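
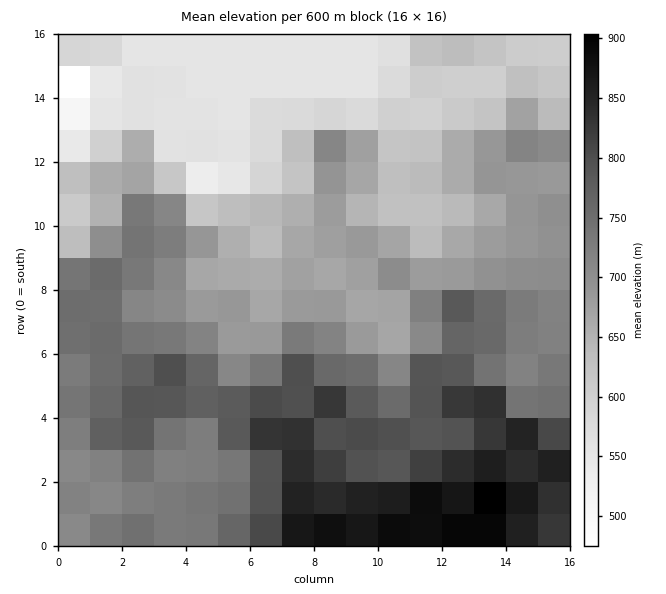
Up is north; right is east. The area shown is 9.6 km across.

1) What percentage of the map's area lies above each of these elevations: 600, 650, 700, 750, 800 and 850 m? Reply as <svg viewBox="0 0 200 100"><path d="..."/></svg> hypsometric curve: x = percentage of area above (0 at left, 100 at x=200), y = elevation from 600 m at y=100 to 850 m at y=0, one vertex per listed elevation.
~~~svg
<svg viewBox="0 0 200 100"><path d="M168 100l-28-20-37-20-43-20-28-20-18-20"/></svg>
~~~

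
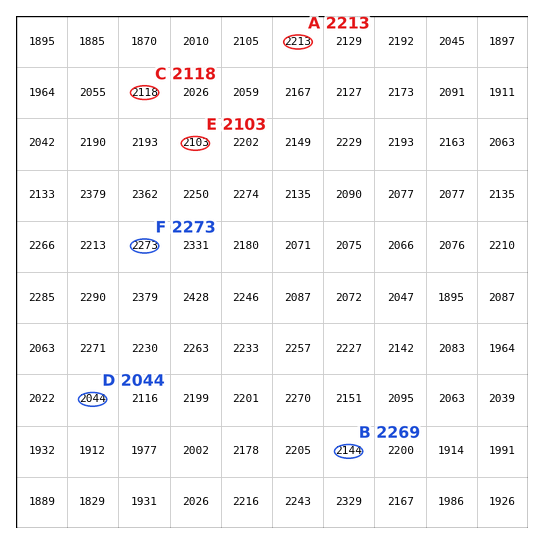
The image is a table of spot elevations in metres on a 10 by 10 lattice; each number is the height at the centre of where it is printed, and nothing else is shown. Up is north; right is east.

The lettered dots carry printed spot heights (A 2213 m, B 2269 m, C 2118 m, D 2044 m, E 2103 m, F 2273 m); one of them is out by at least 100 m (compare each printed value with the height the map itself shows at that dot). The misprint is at B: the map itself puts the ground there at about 2144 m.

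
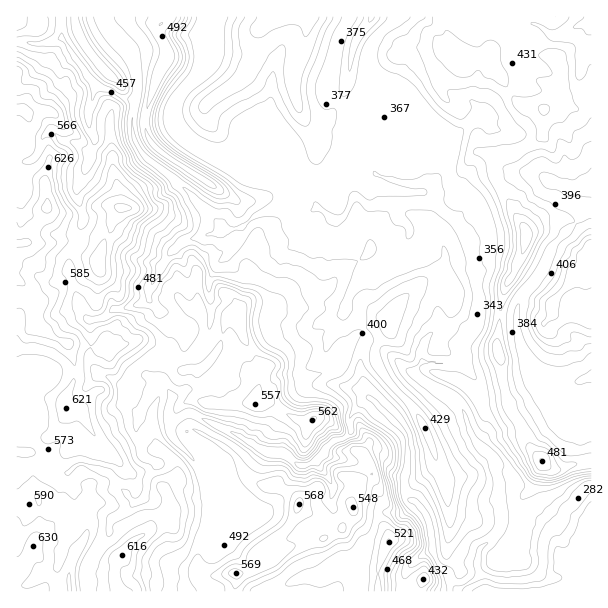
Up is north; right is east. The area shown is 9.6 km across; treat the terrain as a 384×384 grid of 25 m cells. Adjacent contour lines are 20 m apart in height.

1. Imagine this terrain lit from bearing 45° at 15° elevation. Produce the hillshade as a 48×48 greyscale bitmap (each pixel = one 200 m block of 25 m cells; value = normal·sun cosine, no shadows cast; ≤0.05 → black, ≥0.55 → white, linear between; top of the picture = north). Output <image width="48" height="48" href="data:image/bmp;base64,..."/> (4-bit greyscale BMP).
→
<image width="48" height="48" href="data:image/bmp;base64,Qk32BAAAAAAAAHYAAAAoAAAAMAAAADAAAAABAAQAAAAAAIAEAAATCwAAEwsAABAAAAAAAAAAAAAAABEREQAiIiIAMzMzAERERABVVVUAZmZmAHd3dwCIiIgAmZmZAKqqqgC7u7sAzMzMAN3d3QDu7u4A////AGeHiVVpuYdlQ1VEZnd3ZZqHrHR4dnh2Znd3iFV4mYdlVXZVZmZ3ZYmI21eFVWdVZnZ3h2VomHZnd3ZWZVVmZXiKx1dkVXdVZmaHd3Z4dmV3d2Z3ZlVVZWd6pGdlZ4dmZmeHd3h3dlaHZmd3dlVWZWi9k1dmZod2ZneIZ4d3d2iIdmd2ZmdmZ5z/cldndXd2VXd3d3d3iHiYdmZlRXh2ea37MmiIZWZmZWZ3dniYdmmodmVER5h2iJ7VAniIVWZmZmeIdol1ZniZdlRFepp1eM+SFIiIVUIkV2eHZ4dWiIi5ZVZ5vLpWiexyJYiZYwAUMmd2VlRZqGq2Vmm72XdnespyN6qoQABoU2dlVUWblYt1Z5yoQEZmeryCSbulAAfLh3ZVZWm7d7hGircyAVZXi+5ha6piAVvJh2ZlVYu5eJZ5lzEiE1V7nfshm6gyE4qXdmZUV5qoeIZ1IRI0V5vrvaUFupUiJamHZmZVaZmXaGUyRERXzM7suVE6uoIzOKh2ZmZWiImXeGRGdmZ726u6hROcpzJTSZd3d2ZmeJmHdkRWZmaKuYiHYinJU0dSWYdmd2ZlaHVnZUVmZmZ6uXdnY3uFRncyaYZVZlVDV1VmVmd3ZmasuId3ZYZWZnUienQ0VUQ0eXZ3eId2ZmnLmIh3ZlRmVnU0mlIlVURoqoiZqodmZWqoiIh3ZUaHZmZViDFGU0aKqnisuXZVZXqXd3d3ZFd3ZmZUdyNWVVaJlliZqFRXdYqXd3d3VWd3dWdjVkRWZleJhVVpl0Z5dqyoiId2Z3d3dXhiRVVnZniYczWJlmeIi8uYiId3d3eIdoliRWZlVYeIYzeqmHeKy4iIiIh3d3d4d5ljNXdUVmZ3VFmqmIiMp3eIiIiHdnd3d4hUNWdVVWaHZWiYiYebl3eIiId3Znd2ZodUM2hlZXeHd2d4mGeJh2d4h3d2Z3dmZ4dUIWiHZndnh1VndmeIdlZ4h3dmZ3dmaHVUEoqXeGVYqERWeZu4Q0d3d3Zmd3dmd1VTFaqYiFV8x1Z6zN2jE3iHd2ZmdmZmdVVCOKqYd1WNt2aM7uogW7mHdmZmZmZmZVUyWamHd1abmGWe/6II7ah3dlZmZ2ZmZVQ0eIdlZmeJmGW/+BTPyXdmZVZmZmZmZVRFZmVFVnaKuWbPgY/pdmZmZVZ3dmZmZlRWZ2RFZ3eqiXfcOPx1RnZmVFd3dmZmZlVod1RmZmeGnHa5XMdDV3ZmQ2d3dmZmZUV3ZUVmZmdoyma4epU0Z2ZlNHh3dmZmUzZ1QzVmZombuXe4eIVFZlVUJph2ZmZlMldUNFZ3d5q7qoiHVoZmZlVkN5dmdmZTJGVERndnh4q6q1N5Vnd3ZmZlR4dmdmVCNVVUV2Znh8uptyfJRWeHZlZlV4dmdkQzRFVVd2ZniMqakmynRGqoZUVlVnhmZkRURWZnh2Zoh5iJRLt1Q423ZEVmVnhmZlZlVnd4h2eJiFV3OMhlNJqHZEVmVnh1ZmZmZ3d3dnh3eFZ2WqZUJGeIZUVWVmeHZHh2Zndmd3ZWiA=="/>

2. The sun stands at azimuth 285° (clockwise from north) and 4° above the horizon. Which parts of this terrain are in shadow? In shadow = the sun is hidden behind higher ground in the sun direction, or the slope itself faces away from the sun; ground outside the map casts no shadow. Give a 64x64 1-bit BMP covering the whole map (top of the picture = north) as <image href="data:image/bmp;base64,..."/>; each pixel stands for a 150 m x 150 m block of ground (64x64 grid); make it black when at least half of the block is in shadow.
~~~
<image width="64" height="64" href="data:image/bmp;base64,Qk0+AgAAAAAAAD4AAAAoAAAAQAAAAEAAAAABAAEAAAAAAAACAAATCwAAEwsAAAIAAAAAAAAA////AAAAAAADh/j/gP//4AOP+H/w///wa4/8H/j//+Abz/4H/H//4BnP/wP/f//gHef/AD9//+Ac4f+AD7//8ADhP4EH///4AvA/AeP///gAeD8B8///HBA8PwDz//8fAHZ/ADP//h8AJj4HIf/+HwAHPAMA//4/Ah+4M+H9/h4AH3B8+f38HAA+4Oz///g4AH/DgP/78HgA/8wAf/fgeAL/+AA/5+DwAP/wG7/vwfAA/8AP/8+B8AM/gAf/nwHwAf+ID/8+A/oB/8QP/nwD+QH/wg/+/gPxA9/yD/78w+UDj+A//h/DzwOLgH/4P+OeH48Af/g/Y5wf74R/8B9ziB//xH84HnOIH3/8ODgOc4A+f/yAHAZz4H5//+AOAHHgfj///AQA4fAef///8ABg+D5////wgGD4Pj///8CAYHw/P///gABAfD+f//+AAAB8D5///wAAAHgPh///gAAAEA+H//4AAADgD4//+AAAAGAfj/PwAAAAQA/f7+AAAAHAD9//wAAAAeBPn/+AAAAA6y/f/4AAAAAbP///gAAAAB4///vAAAAAFDf/++DgACAVD9/78PAAMAUv3fn58AAAAD/9/Hn2AAAGH97+OfcAAAb7nP8Z9wACBu88fxj3AAYGDnx/GP8ABgYE/H8I+wAAAv34/4B7gAAAHfD/AH3gAA8ZwHgAecAADw=="/>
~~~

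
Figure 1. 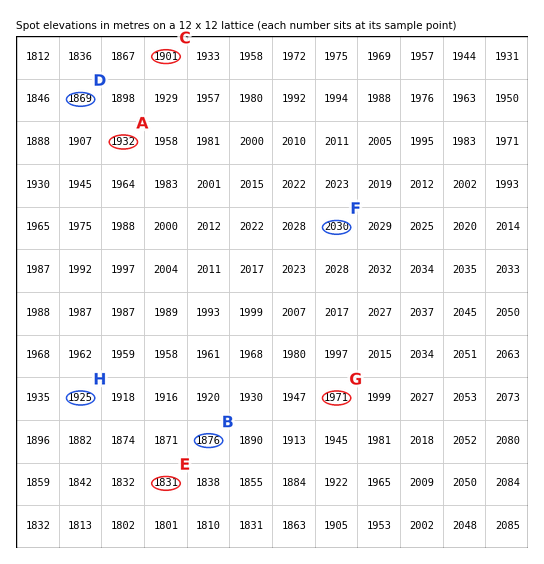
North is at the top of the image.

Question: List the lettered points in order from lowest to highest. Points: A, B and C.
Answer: B C A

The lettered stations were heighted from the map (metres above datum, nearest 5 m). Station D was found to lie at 1870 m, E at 1830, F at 2030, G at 1970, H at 1925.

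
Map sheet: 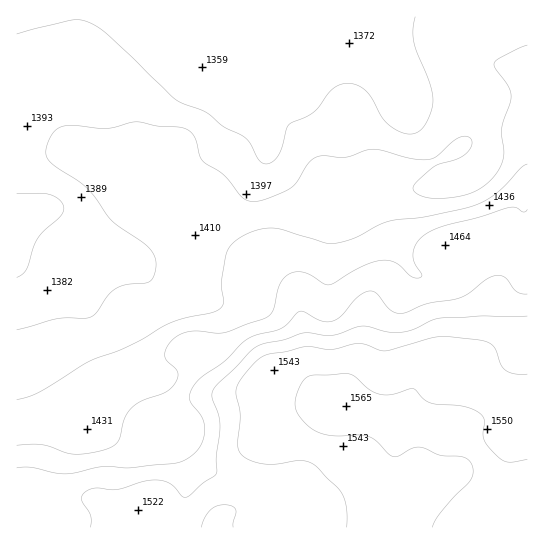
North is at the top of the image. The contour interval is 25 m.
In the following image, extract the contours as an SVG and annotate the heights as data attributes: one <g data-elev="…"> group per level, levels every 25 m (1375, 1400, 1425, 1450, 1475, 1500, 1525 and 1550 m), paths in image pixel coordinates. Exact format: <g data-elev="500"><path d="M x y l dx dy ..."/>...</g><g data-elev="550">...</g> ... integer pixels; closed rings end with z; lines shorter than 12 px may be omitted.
<g data-elev="1375"><path d="M17 193l33 2 10 6 4 8-4 8-21 20-5 9-7 23-4 5-6 3"/><path d="M415 17l-2 13 1 13 15 38 4 17-2 15-9 16-5 4-6 1-6-1-9-3-13-11-11-21-7-8-11-6-11 0-12 6-12 17-6 6-24 12-11 30-5 7-7 2-7-3-9-18-4-5-23-11-17-15-31-13-65-62-17-13-11-4-9 0-56 14"/></g><g data-elev="1400"><path d="M527 45l-27 13-6 5 1 6 13 17 3 9-1 8-8 24 2 26-3 13-7 11-11 9-11 7-14 4-17 1-14 0-12-5-2-6 5-6 16-14 23-8 10-6 4-6 1-5-2-4-4-2-10 3-19 17-8 3-18 0-37-10-8 1-20 7-28-1-9 7-12 19-7 6-24 11-13 3-10-4-19-23-22-14-2-6-6-18-4-6-5-3-27-2-21-4-30 6-36-3-13 3-6 6-5 11-1 8 2 6 7 7 23 15 9 7 27 35 35 24 6 11 1 12-3 8-4 4-24 3-11 5-7 7-10 15-7 5-32 2-41 11"/></g><g data-elev="1425"><path d="M527 164l-6 4-24 25-19 11-15 5-36 7-38 5-11 4-20 12-16 5-16 1-52-15-13 1-14 5-13 8-7 11-6 29 3 20-5 7-7 4-26 5-17 6-43 23-39 15-49 31-21 7"/></g><g data-elev="1450"><path d="M527 209l-4 3-8-5-8 1-29 9-35 9-17 8-9 8-4 11 1 9 8 13-3 3-7-1-14-13-12-4-9 1-12 4-36 20-6-1-17-11-12-1-7 3-6 7-3 8-5 20-7 8-41 15-8 0-23-2-16 4-9 8-4 11 2 7 10 10 1 6-3 6-9 9-24 9-11 7-7 11-5 22-9 7-17 5-18 1-9-1-24-8-25 0"/></g><g data-elev="1475"><path d="M527 294l-10-2-11-14-9-3-11 5-16 12-8 5-35 7-24 9-6 0-6-2-14-18-7-2-5 1-7 5-16 18-9 6-11 0-17-9-6-1-12 14-6 4-24 6-11 5-21 21-22 15-8 7-4 8-1 8 13 20 1 15-5 15-13 10-12 4-43 5-30-1-34 7-12-1-24-6-14 1"/></g><g data-elev="1500"><path d="M527 316l-45 0-41 2-10 2-19 10-13 2-12 0-18-5-8-1-28 9-30-2-18 7-27 6-8 5-15 17-17 15-5 8-1 7 6 16 2 11-4 32 1 14-2 4-12 8-17 14-4-1-12-12-12-4-15 1-26 9-20-2-8 2-6 4-2 5 10 16-1 12"/></g><g data-elev="1525"><path d="M233 527l3-17-4-4-7-1-8 1-7 4-5 8-4 9"/><path d="M527 374l-13 0-9-4-4-6-6-15-6-6-11-3-31-3-16 1-45 13-5-1-15-5-7-2-28 6-26-2-19 5-17 2-11 6-15 17-7 12 0 6 4 19-2 28 1 9 7 7 15 5 14 1 26-4 6 1 7 4 23 22 5 7 5 15 0 18"/></g><g data-elev="1550"><path d="M527 459l-18 3-6-1-5-4-10-11-4-7-1-6 2-11-2-5-4-4-8-4-12-3-29-3-6-4-9-9-2-1-22 6-13-1-8-4-15-13-6-3-35 1-8 3-5 5-4 10-2 14 3 7 5 7 13 10 17 5 26-1 8 1 8 4 14 14 5 3 5-1 14-8 6-1 22 8 22 2 7 5 3 8-2 9-29 32-10 16"/></g>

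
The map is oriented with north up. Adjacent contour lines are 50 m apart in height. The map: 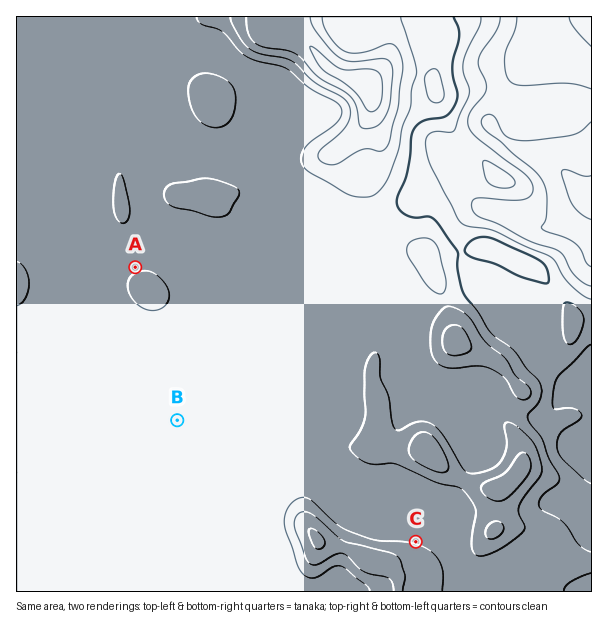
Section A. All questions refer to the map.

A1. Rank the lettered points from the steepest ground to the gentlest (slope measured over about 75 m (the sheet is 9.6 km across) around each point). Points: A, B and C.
C A B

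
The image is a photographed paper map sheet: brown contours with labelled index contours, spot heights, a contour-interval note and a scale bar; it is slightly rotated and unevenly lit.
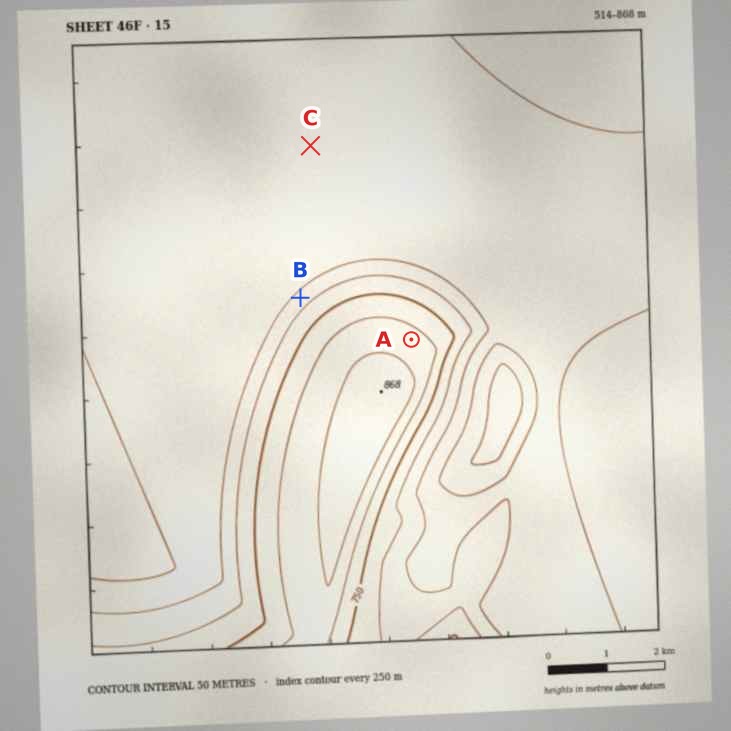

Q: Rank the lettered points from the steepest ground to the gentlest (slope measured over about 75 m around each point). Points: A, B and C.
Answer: B A C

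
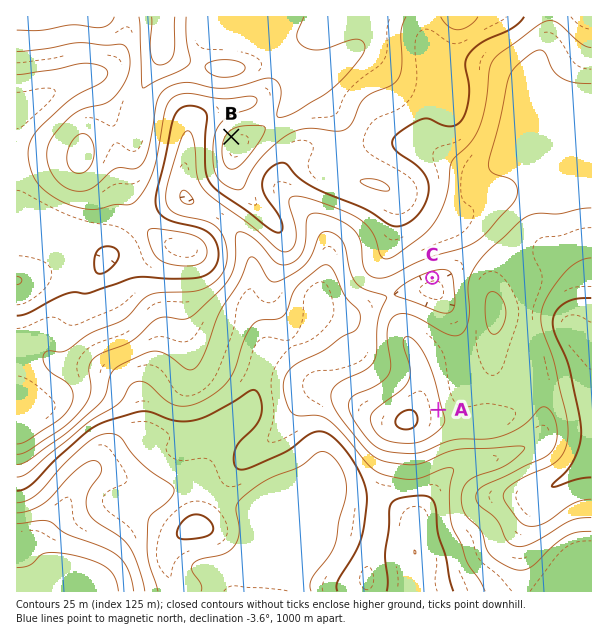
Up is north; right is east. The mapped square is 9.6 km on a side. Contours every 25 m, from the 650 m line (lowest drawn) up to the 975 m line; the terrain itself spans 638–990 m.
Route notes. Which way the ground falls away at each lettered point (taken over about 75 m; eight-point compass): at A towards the E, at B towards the NW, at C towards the S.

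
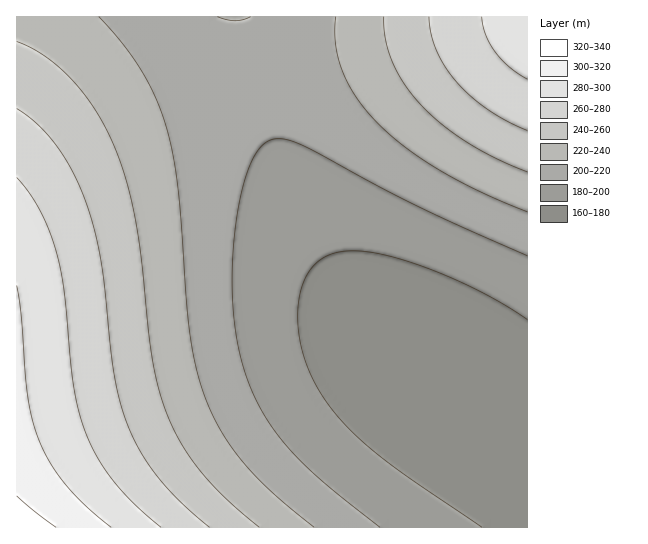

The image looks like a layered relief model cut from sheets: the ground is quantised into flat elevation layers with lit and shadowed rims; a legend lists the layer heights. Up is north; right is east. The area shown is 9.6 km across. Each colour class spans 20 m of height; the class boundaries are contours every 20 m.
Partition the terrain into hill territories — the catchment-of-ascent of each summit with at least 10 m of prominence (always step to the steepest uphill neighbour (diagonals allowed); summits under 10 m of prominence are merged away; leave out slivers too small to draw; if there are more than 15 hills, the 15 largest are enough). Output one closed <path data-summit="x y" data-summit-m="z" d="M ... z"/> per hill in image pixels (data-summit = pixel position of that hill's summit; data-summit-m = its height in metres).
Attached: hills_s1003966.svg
<path data-summit="17 527" data-summit-m="332" d="M239 16l-223 1 0 510 511 1 1-106-23-3-16-7-75-52-21-17-32-32-20-25-28-45-29-64-28-84z"/><path data-summit="527 17" data-summit-m="290" d="M527 16l-287 1 5 33 11 43 28 84 29 64 28 45 20 25 32 32 21 17 75 52 28 9 11 0z"/>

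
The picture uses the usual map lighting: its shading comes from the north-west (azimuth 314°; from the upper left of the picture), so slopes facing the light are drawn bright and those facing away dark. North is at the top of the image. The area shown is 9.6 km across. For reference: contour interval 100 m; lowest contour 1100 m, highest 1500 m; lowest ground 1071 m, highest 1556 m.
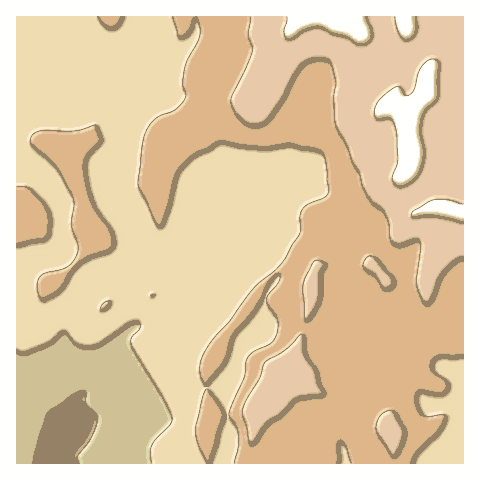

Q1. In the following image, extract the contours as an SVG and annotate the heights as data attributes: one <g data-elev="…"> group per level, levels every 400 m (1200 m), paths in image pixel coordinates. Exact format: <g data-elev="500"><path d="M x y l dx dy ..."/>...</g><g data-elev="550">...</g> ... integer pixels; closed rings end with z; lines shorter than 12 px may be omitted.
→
<g data-elev="1200"><path d="M17 351l4 3 4-1 20-7 7-4 12-10 14 13 7 2 9 0 10-5 26-18 6-2 3 1 1 5-8 9-1 9 32 52 9 20-2 7-18 20-2 7 1 11"/></g>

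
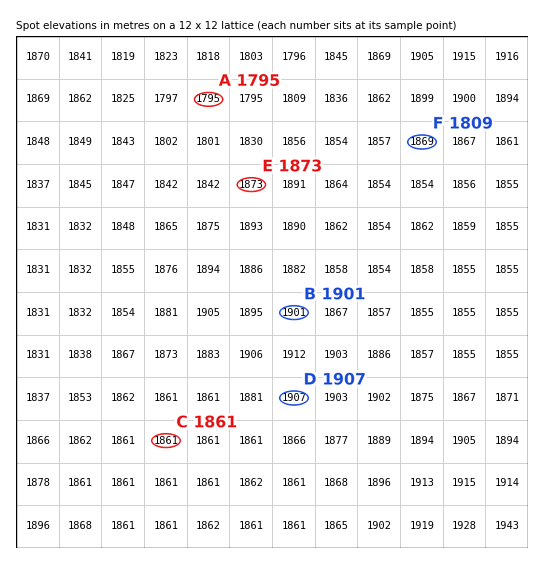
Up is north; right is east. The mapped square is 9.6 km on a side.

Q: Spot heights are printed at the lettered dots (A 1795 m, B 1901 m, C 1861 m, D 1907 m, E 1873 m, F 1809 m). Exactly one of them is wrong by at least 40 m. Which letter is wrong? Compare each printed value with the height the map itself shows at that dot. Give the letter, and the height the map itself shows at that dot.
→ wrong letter F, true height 1869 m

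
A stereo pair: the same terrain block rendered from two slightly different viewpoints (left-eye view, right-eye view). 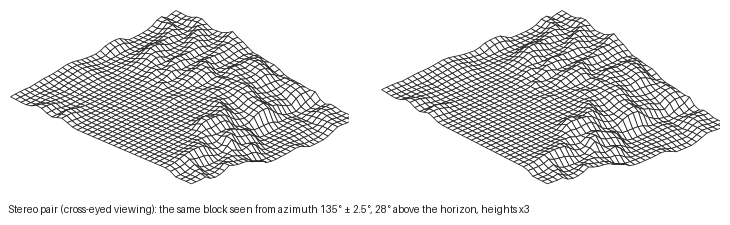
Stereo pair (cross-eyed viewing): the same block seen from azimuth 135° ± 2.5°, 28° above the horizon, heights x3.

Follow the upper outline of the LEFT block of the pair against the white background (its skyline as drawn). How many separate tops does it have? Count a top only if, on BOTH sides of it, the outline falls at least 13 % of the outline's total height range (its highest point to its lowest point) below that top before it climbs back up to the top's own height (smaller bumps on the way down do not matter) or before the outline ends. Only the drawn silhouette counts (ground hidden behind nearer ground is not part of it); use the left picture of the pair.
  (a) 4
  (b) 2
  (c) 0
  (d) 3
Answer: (b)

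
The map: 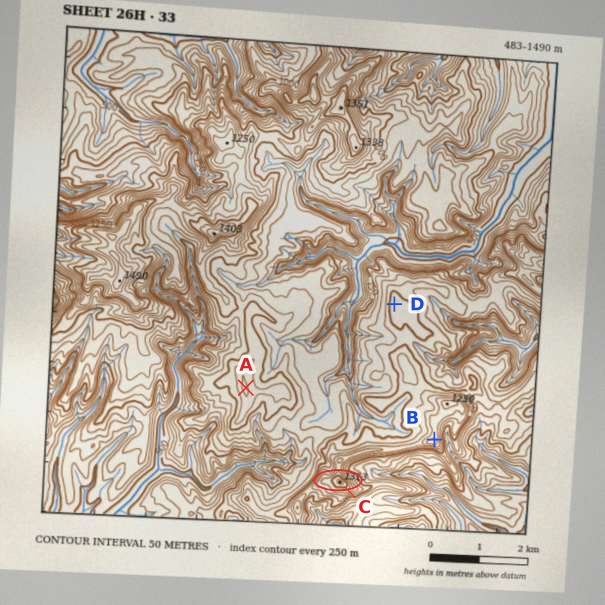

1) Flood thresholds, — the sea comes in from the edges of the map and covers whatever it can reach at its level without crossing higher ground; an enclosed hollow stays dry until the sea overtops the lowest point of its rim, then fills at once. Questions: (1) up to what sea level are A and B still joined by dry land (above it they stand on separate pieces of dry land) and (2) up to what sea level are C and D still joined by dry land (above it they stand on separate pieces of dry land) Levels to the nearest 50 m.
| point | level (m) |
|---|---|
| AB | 900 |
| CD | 1000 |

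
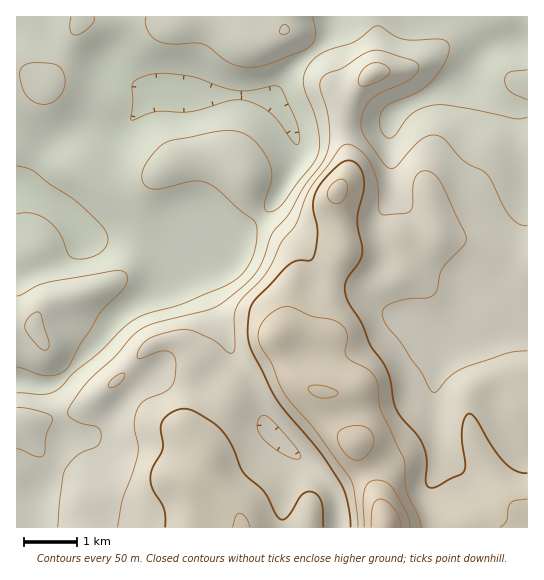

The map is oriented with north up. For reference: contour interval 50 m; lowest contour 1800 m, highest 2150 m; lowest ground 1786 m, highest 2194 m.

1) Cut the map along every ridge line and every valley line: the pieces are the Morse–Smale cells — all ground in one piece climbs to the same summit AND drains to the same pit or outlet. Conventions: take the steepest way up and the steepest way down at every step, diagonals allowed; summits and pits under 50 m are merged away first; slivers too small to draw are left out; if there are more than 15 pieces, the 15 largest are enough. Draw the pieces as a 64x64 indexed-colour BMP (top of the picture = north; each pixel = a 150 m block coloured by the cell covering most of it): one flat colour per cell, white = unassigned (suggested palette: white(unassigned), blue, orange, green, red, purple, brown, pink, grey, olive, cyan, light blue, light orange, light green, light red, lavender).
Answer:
<image width="64" height="64" href="data:image/bmp;base64,Qk12CAAAAAAAAHYAAAAoAAAAQAAAAEAAAAABAAQAAAAAAAAIAAATCwAAEwsAABAAAAAAAAAA////ALR3HwAOf/8ALKAsACgn1gC9Z5QAS1aMAMJ34wB/f38AIr28AM++FwDox64AeLv/AIrfmACWmP8A1bDFACIiIiIiIiIiIiIiIiIiIiIiIiIiERERERERERERERERIiIiIiIiIiIiIiIiIiIiIiIiIiIRERERERERERERERESIiIiIiIiIiIiIiIiIiIiIiIiIhEREREREREREREREREiIiIiIiIiIiIiIiIiIiIiIiIiERERERERERERERERERIiIiIiIiIiIiIiIiIiIiIiIiIREREREREREREREREREiIiIiIiIiIiIiIiIiIiIiIiIRERERERERERERERERERIiIiIiIiIiIiIiIiIiIiIiIRERERERERERERERERERESIiIiIiIiIiIiIiIiIiIiIRERERERERERERERERERERIiIiIiIiIiIiIiIiIiIiIRERERERERERERERERERERESIiIiIiIiIiIiIiIiIiIRERERERERERERERERERERERIiIiIiIiIiIiIiIiIiEREREREREREREREREREREREREREiIiIiIiIiIiIiIiERERERERERERERERERERERERERERIiIiIiIiIiIiIiERERERERERERERERERERERERERERESIiIiIiIiIiIiIREREREREREREREREREREREREREREREiIiIiIiIiIiIhERERERERERERERERERERERERERERERIiIiIiIiIiIhERERERERERERERERERERERERERERERESIiIiIiIiIiEREREREREREREREREREREREREREREREREiIiIiIiIiIREREREREREREREREREREREUREQRERERERIiIhEiIiIRERERERERERERERERERERERREREQREREREREREREiIRERERERERERERERERERERERFEREREERERERERERERIhEREREREREREREREREREREREUREREQREREREREREREhERERERERERERERERERERERERREREREERERERERERERERERERERERERERERERERERERFERERERBEREREREREREREREREREREREREREREREREREUREREREQRERERERERERERERERERERERERERERERERERREREREREERERERERERERERERERERERERERERERERERFERERERERBEREREREREREREREREREREREREREREREREUREREREREQRERERERERERERERERERERERERERERERERREREREREREERERERERERERERERERERERERERERERERFEREREREREREEREREREREREREREREREREREREREREREURERERERERERBERERERERERERERERERERERERERERERREREREREREREQRERERERERERERERERERERERERERERERFEREREREREREERERERERERERERERERERERERERERERERFERERERERERBERERERERERERERERERERERERERERERERFERERERERBERERERERERERERERERERERERERERERERERRERERERBERERERERERERERERERERERERERERERERERERERERERERERERERERERERERERERERERERERERERERERERERERERERERERERERERERERERERERERERERERERERERERERERERERERERERERERERERERERERERERERERERERERERERERERERERERERERERERERERERERERERERERERERERERERERERERERERERERERERERERERERERERERERERERERERERERERERERERERERERERERERERERERERERERERERERERERERERERERERERERERERERERERERERERERERERERERERERERERERERERERERERERERERERERERERERERERERERERERERERERERERERERERERERERERERERERERERERERERERERERERERERERERERERERERERERERERERERERERERERERERERERERERERERERERERERERERERERERERERERERERERERERERERERERERERERERERERERERERERERERERERERERERERERERERERERERERERERERERERERERERERERERERERERERERERERERERERERERERERERERERERERERERERERERERERERERERERERERERERERERERERERERERERERERERERERERERERERERERERERERERERERERERERERERERERERERERERERERERERERERERERERERERERERERERERERERERERERERERERERERERERERERERERERMzMzMzMzMRERERERERERERERERERERERERERERERMzMzMzMzMzMzERERERERERERERERERERERERERERETMzMzMzMzMzMzMxERERERERERERERERERERERERERETMzMzMzMzMzMzMzMRERERERERERERERERERERERERERMzMzMzMzMzMzMzMzEREREREREREREREREREREREREREzMzMzMzMzMzMzMzMxERERERERERERERERERERERERERMzMzMzMzMzMzMzMzMREREREREREREREREREREREREREzMzMzMzMzMzMzMzMzERERERERERERERERERERERERETMzMzMzMzMzMzMzMzMxERERERERERERERERERERERERMzMzMzMzMzMzMzMzMzERERERERERERERER"/>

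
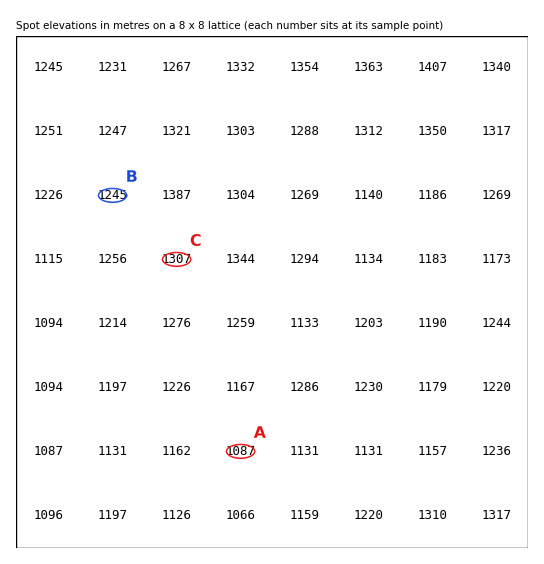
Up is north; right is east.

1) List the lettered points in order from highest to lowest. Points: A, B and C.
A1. C B A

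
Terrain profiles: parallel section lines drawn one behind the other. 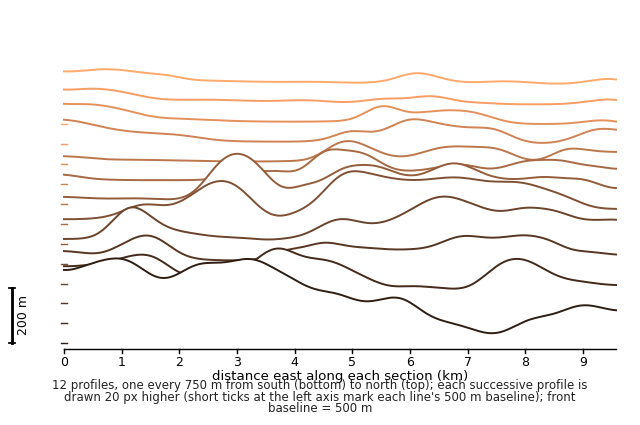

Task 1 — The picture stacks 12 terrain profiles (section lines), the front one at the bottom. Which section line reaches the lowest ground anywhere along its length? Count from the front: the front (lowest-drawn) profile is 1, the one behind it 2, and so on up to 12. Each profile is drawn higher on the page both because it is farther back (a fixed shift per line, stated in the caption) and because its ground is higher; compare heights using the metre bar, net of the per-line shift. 1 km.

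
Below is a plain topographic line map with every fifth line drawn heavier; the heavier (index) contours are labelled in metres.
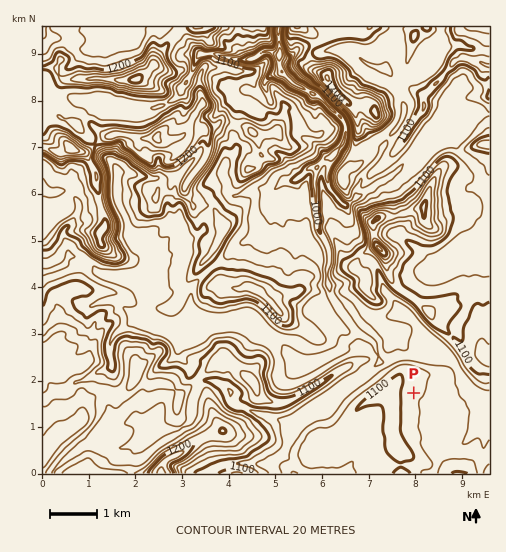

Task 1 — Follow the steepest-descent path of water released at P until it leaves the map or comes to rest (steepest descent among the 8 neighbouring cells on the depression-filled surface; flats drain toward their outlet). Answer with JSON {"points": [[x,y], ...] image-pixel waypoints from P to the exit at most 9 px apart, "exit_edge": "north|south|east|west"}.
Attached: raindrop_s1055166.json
{"points": [[414, 393], [423, 400], [432, 402], [442, 402], [451, 399], [460, 394], [470, 389], [479, 398], [488, 403], [489, 405]], "exit_edge": "east"}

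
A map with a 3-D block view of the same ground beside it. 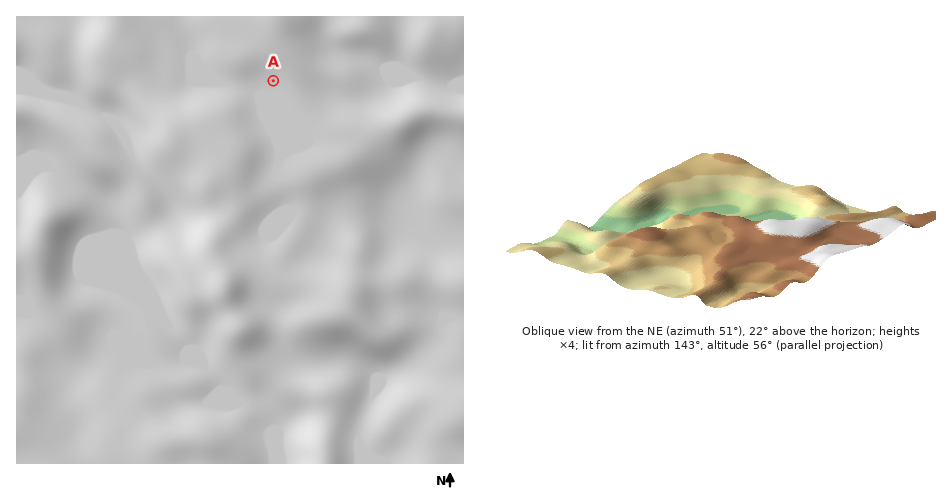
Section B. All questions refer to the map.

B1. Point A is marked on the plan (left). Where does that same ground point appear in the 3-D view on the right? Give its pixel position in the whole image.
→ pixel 798 255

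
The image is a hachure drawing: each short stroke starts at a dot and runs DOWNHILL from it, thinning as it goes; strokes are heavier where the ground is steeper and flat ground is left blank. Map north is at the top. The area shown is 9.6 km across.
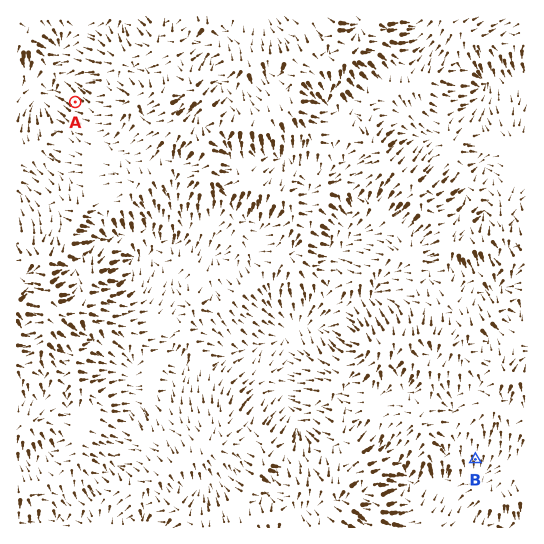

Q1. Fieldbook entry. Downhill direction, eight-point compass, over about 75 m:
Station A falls NW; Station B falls S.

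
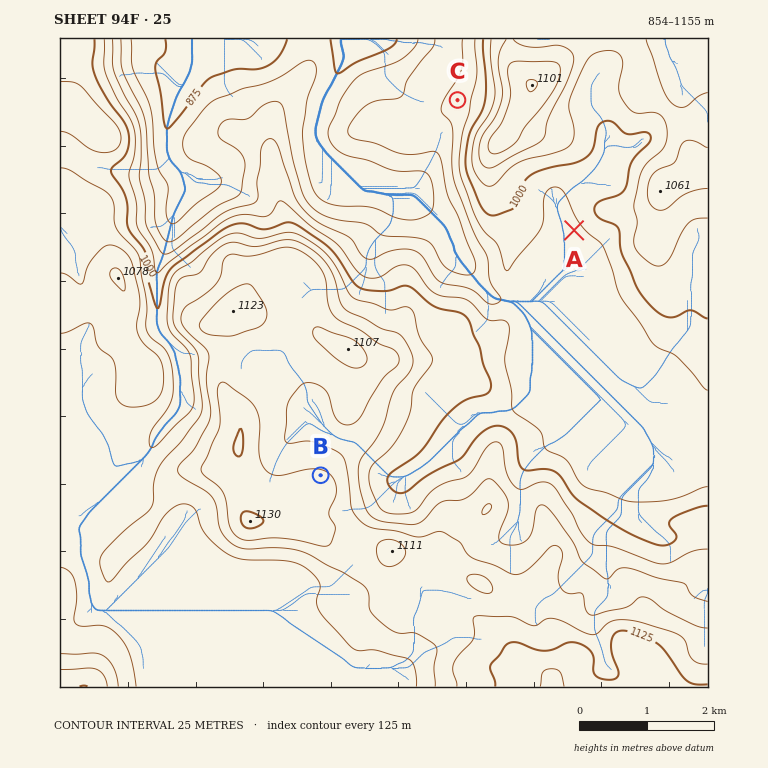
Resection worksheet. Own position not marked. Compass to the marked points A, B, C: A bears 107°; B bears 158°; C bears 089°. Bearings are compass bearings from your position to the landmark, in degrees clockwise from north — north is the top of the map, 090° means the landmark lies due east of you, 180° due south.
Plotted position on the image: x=171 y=106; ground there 865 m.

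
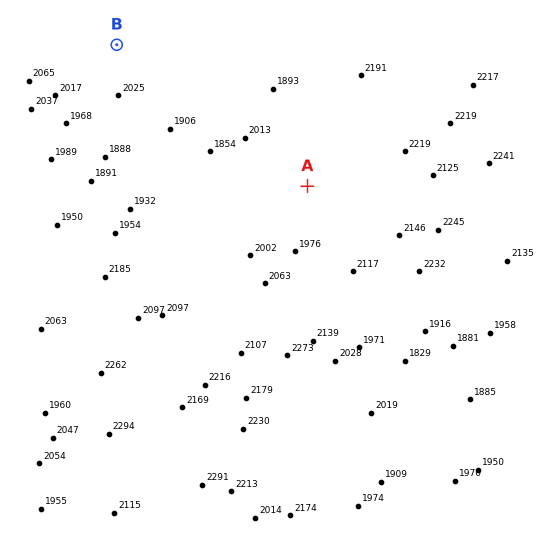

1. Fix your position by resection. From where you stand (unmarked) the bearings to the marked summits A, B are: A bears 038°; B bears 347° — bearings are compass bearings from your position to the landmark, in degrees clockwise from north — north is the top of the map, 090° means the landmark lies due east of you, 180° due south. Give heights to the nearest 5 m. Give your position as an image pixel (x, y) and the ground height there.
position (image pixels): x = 185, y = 342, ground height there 2120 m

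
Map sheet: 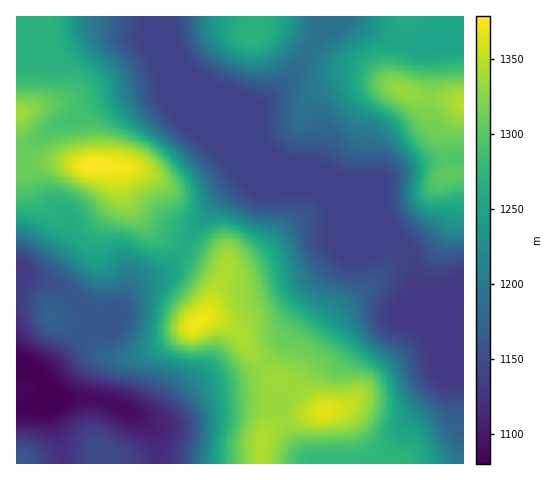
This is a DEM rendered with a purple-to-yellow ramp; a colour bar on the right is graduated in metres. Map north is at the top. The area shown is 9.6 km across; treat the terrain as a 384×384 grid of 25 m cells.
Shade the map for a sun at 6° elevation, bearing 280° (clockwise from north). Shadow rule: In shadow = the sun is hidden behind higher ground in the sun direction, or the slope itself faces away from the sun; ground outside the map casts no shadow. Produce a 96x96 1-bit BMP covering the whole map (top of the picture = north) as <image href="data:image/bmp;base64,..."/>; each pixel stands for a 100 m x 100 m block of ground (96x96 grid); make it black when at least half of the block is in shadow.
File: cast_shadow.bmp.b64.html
<image width="96" height="96" href="data:image/bmp;base64,Qk2+BAAAAAAAAD4AAAAoAAAAYAAAAGAAAAABAAEAAAAAAIAEAAATCwAAEwsAAAIAAAAAAAAA////AAAAAAAAAAAAAAAAAAAAAAAAAAAAAAAAAAAAAAAAAAAAAAAAAAAAADAAAAAAAAAAAAAAAHAAAAAAAAAAAAAAAHgAAAAAAAAAAAAAAHgAAAAAAAAAAAAAAHAAAAAAAAAAAAAOAHAAAAAAAAAAAAAfwGAAAAAAAAAAAAAf4AAAAAAAAAAAAAAf+AAAAAAAAAAAAAAP/8AAAAAAAAAAAAAP//AAAAAAAAAAAAAP//AAAAAAAAAAAAAP//AAAAAAAAAAAAAP//AAAAAAAAAAAAAH//AAAAAAAAAAAAAH/+AAAAAAAAAAAAAH/8AAAAAAAAAAAAAD/4AAAAAAAAAAAAAD/gAAAAAAAAAAAAAA+AAAAAAAAAAAAAAAAAAAAAAAAAAAAAAAAAAAAAAAAAAAAAAAAAAAAAAAAAAAAAAAAAAAAAAAAAAAAAA4AAAAAAAAAAAAAAA8AAAAAAAAAAAAAAB8AAAAAAAAAAAAAAB8AAAAAAAAAAAAAAB8AAAAAAAAAAAAAAB8AAAAAAAAAAAAAAA4AAAAAAAAAAAAAAAAAAAAAAAAAAAAAAAAAAAAAAAAAAAAAAAAAAAAAAAAAAADwAAAAAAAAAAAAAAH4AAAAAAAAAAAAAAH8AAAAAAAAAAAAAAP+AAAAAAAAAAAAAAP8AAAAAAAAAAAAAAP+AAAAAAAAAAAAAAEfgAAAAAAAAAAAAAAfgAAAAAAAAAAAAAAfwAAAAAAAAAAAAAAfwAAAAAAAAAAAAAAfgAAAAAAAAAAAAAAPAAAAAAAAAAAAAAAEAAAAAAAAAAAAAAAAAAAAAAAAAAAAAAAAAAAAAAAAAAAAAAAAAAAAAAAAAAAAAAAAAAAAAAAAAAAAAAAAAAAAAAAAAAAB4AAAAAAAAAAAAAAD/AAAAAAAAAAAAAAD/8AAAAAAAAAAAAAH/+AAAAAAAAAAAAAH/+AAAAAAAAAAAAAP/+AAAAAAAAAAAAAf/8AAAAAAAAAAAAAf/8AAAAAAAAAAAAA//4AAAAAAAAAAAAB//wAAAAAAAAAAAAD//AAAAAAAAAAAAAH/8AAAAAAAAAAAAAH/4AAAAAAAAAAAAAH/gAAAAAAAAAAAAAH+AAAAAAAAAAAAAAH4AAAAAAAAAAAAAADAAAAAAAAAAAAAAAAAAAAAAAAAAAAAAAAAAAAAAAAAAAAAAAAAAAAAAAAAAAAAAAgAAAAAAAAAAAAAAAgAAAAAAAAAAAAAAAAAAAAAAAAAAAAAAAAAAAAAAAAAAAAAA+AAAAAAAAAAAAAAB/gAAAAAAAAAAAAAB/gAAAAAAAAAAAAAA/gAAAAAAAAAAAAAA+AAAAAAAAAAAAAAAYAAAAAAAAAAAAAAAAAAAAAAAAAAAAAAAAAAAAAAAAAAAAAAAAAAAAAAAAAAAAAAAAAAAAAAAAAAAAAAAAAAAAAAAAAAAAAAAAAAAAAYAAAAAAAAAAAAAAAcAAAAAAAAAAAAAAAOAAAAAAAAAAAAAAAPAAAAAAAAAAAAAAAHAAAAAAADAAAAAAAHAAAAAAAHAAAAAAADAAAAAA="/>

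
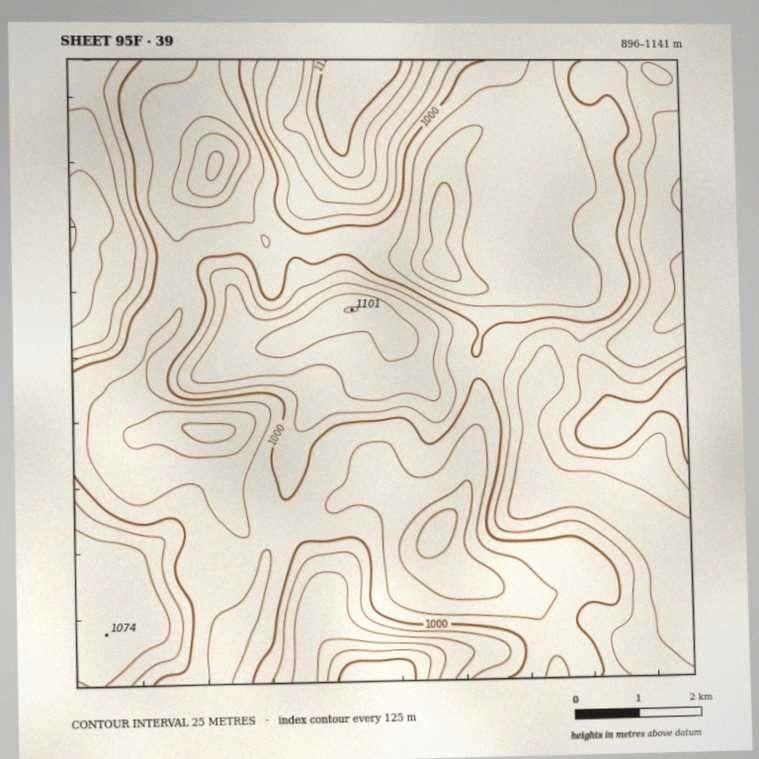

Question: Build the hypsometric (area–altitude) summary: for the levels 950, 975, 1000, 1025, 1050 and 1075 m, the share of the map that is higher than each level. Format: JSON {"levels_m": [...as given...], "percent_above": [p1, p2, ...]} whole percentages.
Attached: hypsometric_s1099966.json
{"levels_m": [950, 975, 1000, 1025, 1050, 1075], "percent_above": [94, 75, 52, 39, 25, 7]}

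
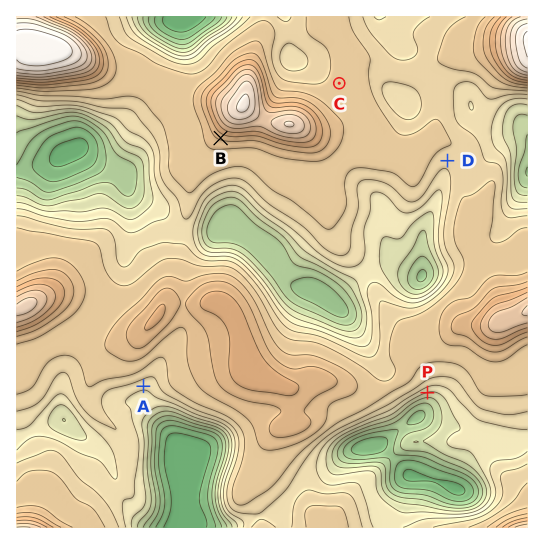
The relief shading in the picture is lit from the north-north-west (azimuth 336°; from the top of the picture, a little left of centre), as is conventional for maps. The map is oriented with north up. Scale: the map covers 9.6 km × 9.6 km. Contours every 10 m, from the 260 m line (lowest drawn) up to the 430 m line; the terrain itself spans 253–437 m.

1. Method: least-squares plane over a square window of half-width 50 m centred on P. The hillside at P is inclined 6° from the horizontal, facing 166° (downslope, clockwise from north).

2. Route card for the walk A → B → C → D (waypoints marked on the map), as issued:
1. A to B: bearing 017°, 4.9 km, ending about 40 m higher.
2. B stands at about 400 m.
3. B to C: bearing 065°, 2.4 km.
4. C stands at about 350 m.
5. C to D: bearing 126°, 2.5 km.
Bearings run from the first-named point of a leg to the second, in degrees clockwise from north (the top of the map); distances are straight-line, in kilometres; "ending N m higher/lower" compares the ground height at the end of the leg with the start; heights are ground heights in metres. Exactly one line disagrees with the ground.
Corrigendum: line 2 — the height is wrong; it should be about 360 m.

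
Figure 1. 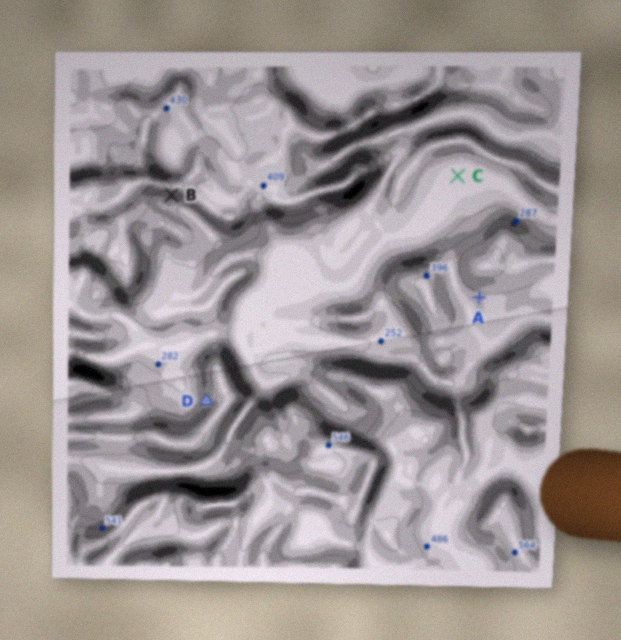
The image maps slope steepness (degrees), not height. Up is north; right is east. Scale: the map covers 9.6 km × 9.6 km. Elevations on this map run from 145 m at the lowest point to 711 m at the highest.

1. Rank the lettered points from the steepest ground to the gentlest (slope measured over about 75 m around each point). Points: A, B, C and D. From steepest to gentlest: B D A C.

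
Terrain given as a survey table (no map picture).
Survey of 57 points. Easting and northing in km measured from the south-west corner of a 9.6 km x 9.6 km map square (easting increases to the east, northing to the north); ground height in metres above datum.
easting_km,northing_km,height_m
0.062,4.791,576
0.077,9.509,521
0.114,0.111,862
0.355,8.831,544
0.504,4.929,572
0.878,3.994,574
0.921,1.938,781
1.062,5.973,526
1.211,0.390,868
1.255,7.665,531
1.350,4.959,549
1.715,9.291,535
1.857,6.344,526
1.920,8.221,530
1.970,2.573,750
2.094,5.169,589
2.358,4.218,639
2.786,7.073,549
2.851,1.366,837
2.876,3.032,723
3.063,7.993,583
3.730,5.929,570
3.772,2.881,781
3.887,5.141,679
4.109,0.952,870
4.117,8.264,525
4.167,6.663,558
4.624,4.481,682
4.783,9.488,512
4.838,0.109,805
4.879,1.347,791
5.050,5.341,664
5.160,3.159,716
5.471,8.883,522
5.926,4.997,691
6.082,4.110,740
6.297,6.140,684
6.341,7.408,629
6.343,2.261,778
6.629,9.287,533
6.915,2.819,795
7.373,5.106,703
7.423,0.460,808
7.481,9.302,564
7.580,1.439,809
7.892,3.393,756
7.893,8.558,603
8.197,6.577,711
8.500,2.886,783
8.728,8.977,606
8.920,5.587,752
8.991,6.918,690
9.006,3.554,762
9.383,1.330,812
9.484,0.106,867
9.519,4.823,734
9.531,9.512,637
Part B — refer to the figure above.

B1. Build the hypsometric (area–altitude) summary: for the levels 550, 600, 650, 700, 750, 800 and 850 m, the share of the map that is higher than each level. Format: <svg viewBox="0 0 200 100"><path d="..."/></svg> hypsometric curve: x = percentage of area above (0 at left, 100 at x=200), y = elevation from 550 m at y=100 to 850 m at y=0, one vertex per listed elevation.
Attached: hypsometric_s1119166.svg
<svg viewBox="0 0 200 100"><path d="M167 100l-24-17-27-16-21-17-31-17-26-16-29-17"/></svg>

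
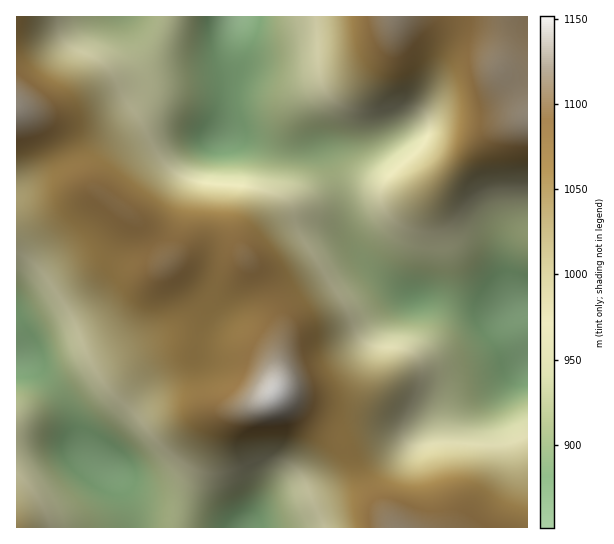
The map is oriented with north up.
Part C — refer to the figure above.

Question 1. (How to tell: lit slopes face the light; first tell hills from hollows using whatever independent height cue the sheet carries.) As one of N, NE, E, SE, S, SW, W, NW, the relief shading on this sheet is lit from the NW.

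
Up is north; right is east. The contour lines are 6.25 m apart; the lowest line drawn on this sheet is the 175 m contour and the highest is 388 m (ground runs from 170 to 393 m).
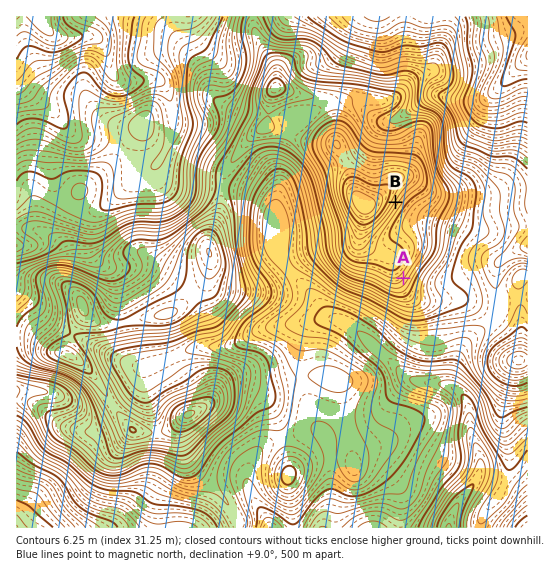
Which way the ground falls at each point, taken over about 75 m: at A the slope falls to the SE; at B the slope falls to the SE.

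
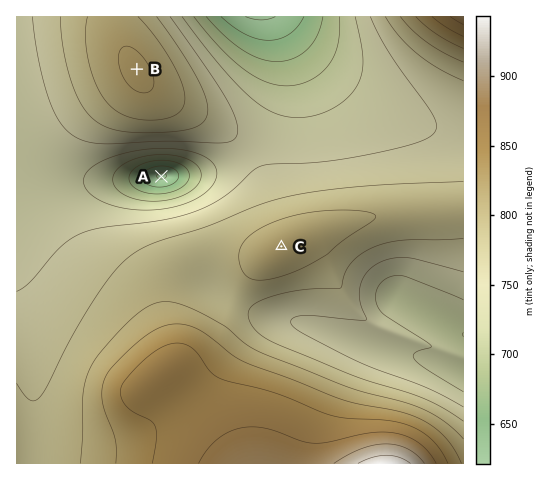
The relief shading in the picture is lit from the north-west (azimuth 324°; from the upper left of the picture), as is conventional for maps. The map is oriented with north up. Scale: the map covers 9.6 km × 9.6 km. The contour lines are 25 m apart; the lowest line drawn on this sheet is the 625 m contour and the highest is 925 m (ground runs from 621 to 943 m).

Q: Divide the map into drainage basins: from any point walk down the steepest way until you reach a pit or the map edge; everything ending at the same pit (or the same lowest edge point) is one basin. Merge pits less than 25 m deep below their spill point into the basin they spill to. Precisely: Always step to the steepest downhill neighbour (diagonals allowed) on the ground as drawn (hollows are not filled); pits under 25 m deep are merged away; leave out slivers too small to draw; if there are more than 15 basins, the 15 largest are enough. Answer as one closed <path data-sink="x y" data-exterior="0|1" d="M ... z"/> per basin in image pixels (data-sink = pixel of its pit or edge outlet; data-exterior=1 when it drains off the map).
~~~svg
<path data-sink="161 176" data-exterior="0" d="M113 16l-97 1 0 436 125 11 96 0-5-11-26-36-39-46 7-9 0-13-9-36 0-26 7-16 10-10 11-6 18-5 55 5 14-6 4-4 0-3-21-63-12-25-26-24-21-12-40-20-20-15-11-17-14-28z"/><path data-sink="463 334" data-exterior="1" d="M463 210l-54 2-45 6-53 16-45 21-15 0-24-5-27 3-14 6-14 12-4 8-4 16 3 25 7 29 0 13-7 9 39 46 32 47 226-1z"/><path data-sink="260 17" data-exterior="1" d="M463 16l-348 0-1 5 5 17 14 28 14 20 17 12 54 28 18 12 15 16 12 25 11 36 12 31 37-16 41-12 31-5 69-4z"/>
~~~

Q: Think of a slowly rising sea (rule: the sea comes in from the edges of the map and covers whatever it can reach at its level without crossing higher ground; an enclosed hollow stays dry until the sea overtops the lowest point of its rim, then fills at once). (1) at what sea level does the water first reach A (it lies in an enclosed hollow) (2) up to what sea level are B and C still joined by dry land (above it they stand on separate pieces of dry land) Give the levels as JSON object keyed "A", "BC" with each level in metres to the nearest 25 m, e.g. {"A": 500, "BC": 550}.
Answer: {"A": 725, "BC": 750}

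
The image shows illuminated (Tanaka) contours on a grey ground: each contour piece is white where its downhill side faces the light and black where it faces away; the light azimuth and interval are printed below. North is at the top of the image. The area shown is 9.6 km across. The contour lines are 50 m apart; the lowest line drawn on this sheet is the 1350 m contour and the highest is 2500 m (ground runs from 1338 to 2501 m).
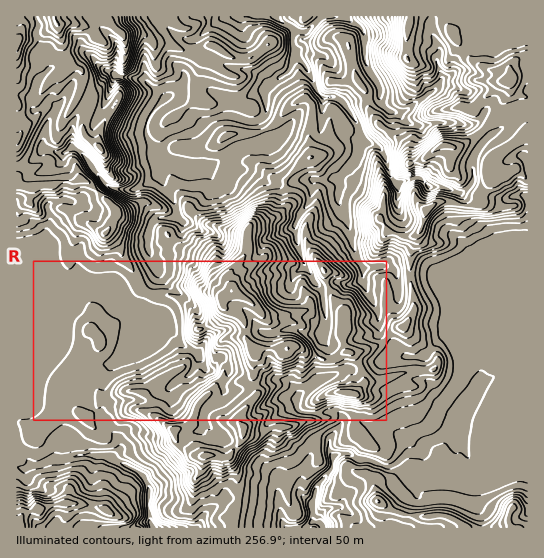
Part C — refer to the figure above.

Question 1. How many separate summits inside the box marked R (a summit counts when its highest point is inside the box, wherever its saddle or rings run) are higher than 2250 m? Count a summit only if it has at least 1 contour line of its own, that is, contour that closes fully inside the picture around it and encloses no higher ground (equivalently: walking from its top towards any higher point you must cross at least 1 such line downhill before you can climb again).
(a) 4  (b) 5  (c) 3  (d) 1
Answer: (c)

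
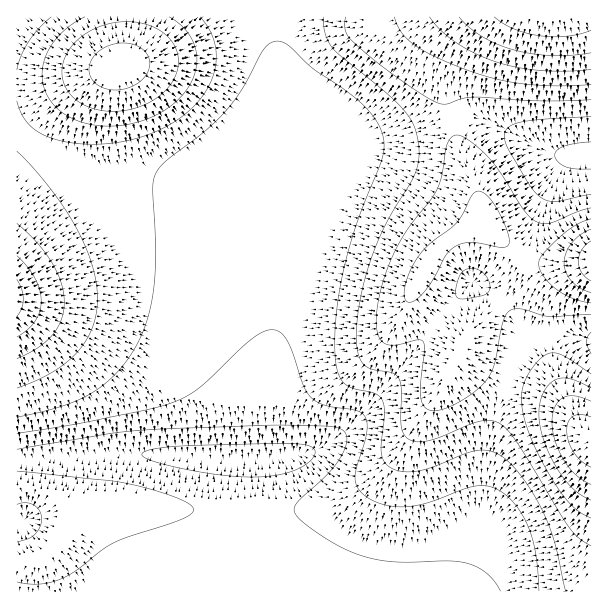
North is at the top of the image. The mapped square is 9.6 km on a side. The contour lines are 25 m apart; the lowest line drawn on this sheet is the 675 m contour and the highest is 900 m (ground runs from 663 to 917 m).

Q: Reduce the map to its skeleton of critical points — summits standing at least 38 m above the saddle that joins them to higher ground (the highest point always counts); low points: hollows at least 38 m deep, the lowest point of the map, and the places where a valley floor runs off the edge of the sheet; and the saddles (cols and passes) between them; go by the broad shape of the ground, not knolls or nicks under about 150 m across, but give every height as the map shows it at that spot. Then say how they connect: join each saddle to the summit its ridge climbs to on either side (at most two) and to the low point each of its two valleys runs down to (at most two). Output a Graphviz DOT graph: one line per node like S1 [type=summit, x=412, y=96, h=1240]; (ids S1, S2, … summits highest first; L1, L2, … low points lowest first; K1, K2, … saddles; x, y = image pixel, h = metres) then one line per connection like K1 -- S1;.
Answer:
graph terrain {
  S1 [type=summit, x=551, y=17, h=917];
  S2 [type=summit, x=591, y=261, h=895];
  S3 [type=summit, x=590, y=441, h=892];
  S4 [type=summit, x=17, y=299, h=860];
  S5 [type=summit, x=116, y=66, h=856];
  L1 [type=low, x=255, y=459, h=663];
  L2 [type=low, x=587, y=155, h=746];
  K1 [type=saddle, x=450, y=120, h=798];
  K2 [type=saddle, x=548, y=335, h=795];
  K3 [type=saddle, x=23, y=135, h=773];
  K1 -- S1;
  K1 -- S2;
  K1 -- L1;
  K1 -- L2;
  K2 -- S3;
  K2 -- S2;
  K2 -- L1;
  K3 -- S4;
  K3 -- S5;
  K3 -- L1;
}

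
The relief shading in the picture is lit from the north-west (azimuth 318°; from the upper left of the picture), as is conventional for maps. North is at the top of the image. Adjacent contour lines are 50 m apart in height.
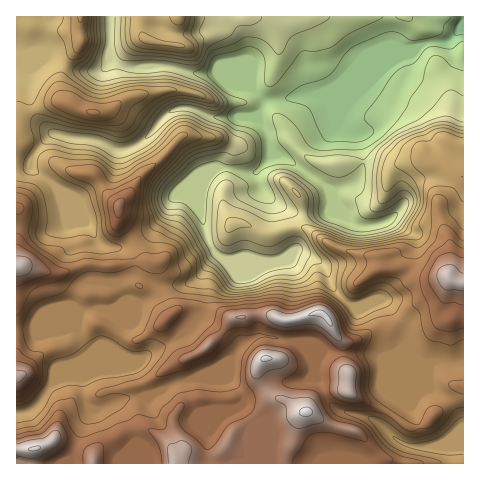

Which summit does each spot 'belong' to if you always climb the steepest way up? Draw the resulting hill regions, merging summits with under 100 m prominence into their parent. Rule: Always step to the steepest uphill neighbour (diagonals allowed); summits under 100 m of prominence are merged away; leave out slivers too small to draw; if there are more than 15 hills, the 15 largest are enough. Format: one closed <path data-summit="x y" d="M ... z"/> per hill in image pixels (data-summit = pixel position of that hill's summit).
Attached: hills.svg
<path data-summit="307 412" d="M208 264l-16 18-11 4-21 0-7 10-20 10-22 4-21-1-10 4-2 17 6 12 7 7 0 4-18 12-14 13 23 1 2 18 7 12-20 47-1 5 1 3 393-1-1-102-30 1-4 9-29 29-16 28-15-11-27-5-12-9-16-31 0-8-5-9-11-13-32-6-7 0-15 7-15 18-20 12-14 6-19 3-24 13-9 1-9-27-2-2-13 2 24-10 33-21 27-26 3-14-1-26z"/><path data-summit="320 313" d="M295 250l-9 8-12 4-10 0-15-4-25 2-7-5-12 17 1 26-3 14-27 26-33 21-24 10 13-2 10 29 6 0 28-14 19-3 19-8 15-10 12-16 15-8 10-1 27 4 5 2 11 13 5 9 0 8 8 13 6 15 7 8 7 4 27 5 15 11 16-28 29-29 3-8-12-2-13-12-3-5 3-18-22-25-6-1-26 6-17-14-6-9-5-16-7-7z"/><path data-summit="448 277" d="M438 178l-14 0-11 5-5 5-4 14-8 12-12 8-14 4-9 0-10-4-7-7-12-21-1 12-3 5-30 2-18-6 3 4 11 38 24 11 7 7 7 20 12 14 9 5 26-6 6 1 21 22 1 10-3 11 13 15 7 3 37 0 3-1 0-171-11-7z"/><path data-summit="17 266" d="M29 166l-13 3 1 161 60 0 2-15 3-4 8-2 36 0 22-9 12-14 27-2 16-12 14-17-10-16-7-25 0-17 3-13-28 12-5 6-5 12-18 19-25 14-7 1-16-4-17-28-33-36z"/><path data-summit="179 17" d="M389 16l-279 0-1 43 9 5 13 3 37-1 26 7 23-1 28 12 19 17 55-7 62-24 15-11 20-10-13 0-13-6z"/><path data-summit="118 207" d="M192 108l-14 0-6 2-29 31-20 9-10-1-19-9-20-2-21-4-19 20-4 13 19 13 33 36 17 28 16 4 7-1 25-14 18-19 5-12 5-6 28-12 14-16 39 4 17-18-6-22-8-12-1-6-8 4-35 0z"/><path data-summit="94 112" d="M40 53l-17 1 7 16-1 28 9 22 16 14 20 4 24 3 19 9 10-1 11-5 30-31 10-5 14 0 23 10 35 0 10-6 4-9-8-11-11-8-28-12-23 1-26-7-37 1-21-8-4 8-7 4-19 0z"/><path data-summit="36 448" d="M80 378l-18 0-8 3-19 26-7 5-12 2 1 50 54-1-1-3 10-29 11-19-7-15-2-18z"/><path data-summit="81 17" d="M109 16l-92 0-1 36 29 2 35 17 19 0 6-3 4-7z"/><path data-summit="17 376" d="M76 329l-12 2-25 0-5-2-18 1 1 84 11-2 7-5 19-26 37-28 0-4-7-7z"/>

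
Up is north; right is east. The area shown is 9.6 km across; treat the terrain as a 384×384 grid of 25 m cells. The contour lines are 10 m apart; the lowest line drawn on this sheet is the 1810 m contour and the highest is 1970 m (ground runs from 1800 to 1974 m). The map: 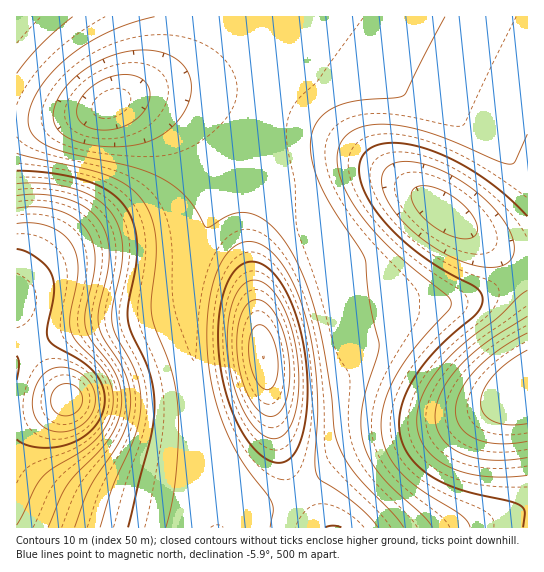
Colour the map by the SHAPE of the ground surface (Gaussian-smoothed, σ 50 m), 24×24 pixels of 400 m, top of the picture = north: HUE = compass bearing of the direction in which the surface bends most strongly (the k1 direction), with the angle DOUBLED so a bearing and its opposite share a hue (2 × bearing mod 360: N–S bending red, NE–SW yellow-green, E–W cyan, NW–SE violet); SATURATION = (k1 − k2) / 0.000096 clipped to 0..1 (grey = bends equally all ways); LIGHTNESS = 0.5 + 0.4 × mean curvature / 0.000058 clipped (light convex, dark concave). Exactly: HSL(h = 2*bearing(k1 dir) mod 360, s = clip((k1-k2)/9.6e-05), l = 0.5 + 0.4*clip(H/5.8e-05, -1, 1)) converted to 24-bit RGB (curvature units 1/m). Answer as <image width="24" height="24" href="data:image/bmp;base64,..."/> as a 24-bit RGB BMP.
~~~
<image width="24" height="24" href="data:image/bmp;base64,Qk32BgAAAAAAADYAAAAoAAAAGAAAABgAAAABABgAAAAAAMAGAAATCwAAEwsAAAAAAAAAAAAAk5KJjo6CgIl8dYZ/b4OHanmIaHKJZ2+JZ26JZ3GJaHaKaHqGX5JlaqV4gL16mbiJkJ+ffnmodGq1eGXAhWfJlGvOnG/Hl3Gwm312mn5mk41fdYpeYYRpY4SEZHWHZm+IZ2+IaXOJflKDjFVBeLY8LMRBbbxjiLJvfpt1c5GQZ3qZYGmkZmCwe2S8k2nHqnDRrk5VsV47rJM1d543P5E/S4lxWH+HYnGHZ3CHaFiHgR5jwoo7lN9GHOIvNq5ZirBceZ5bYoteXINvW4WEXHiLXmeWcGKmjme1yCpj4Sob4qglgtMkJLE9Lph5Q4ONWHGJZW+HZRt6mx5n4MldrvRqNuFGJ417ma1Whp5RaotOUn5KSHhPSnZbUXdqW3d8ZmWH5R607mGL68imrOKUN+GdGqu1LnGXTWaMV1OHRQBcwC5o9PSPyP2WTNluHVqApJxao6JSf49LYH9ESXU9O244OWw9QGxHTm5Uoz3Y68Lp7N/f4OvnisHnEV3YIkKhRFCPRSKAQABgzFxm9/7H3//ATdSSDiKBq1RZrIdbmYpTfYVLXHdARW02N2cvMmUuNmYzP4+9vePf4+vg6+Dqt5bqRg7iOh+lUUOQKANmRQF+1K+M9P/M5/7NU8i1AAVmvE2auWxpq21elXZYgH9QXnNDRmo2N2QuMWIqGbpSM/1BvPaW4sih20e0oRS9ciecbEmOFQBGPQ+T3OCu8v/M6vzPUoS5BgBGmVKixXONv2uDsGRymWFfgHFcZHFPSWs/OWczIMojMO0Afe8AwsMRiC0ngShqhDqJeVSICwA6JyCh2u2+8f/M7/jTYEKsDwA8d2eFoHaFynWkyG+iuWmXpGaHh2dzbHNhT25Pgbd2iNJAmtMTgJMbW1gvV0FPaVFxcF5/AgBBKVmw2PXA8v/M7+65eCakHQBIg3Z6hH56lniHyHaz0XW+x3TBpHfDgnDAa2G0raCmvJ6MwqFsoJpUSm1SPmRoTWR0YGV9AA1SKZq9zvey9f/M5MKQfQ+UPQhqg4B7g357gn17fXuRjovXurDwspfxq2/qq1XboZGcvYqXy42RtYmQZ3WWPGmMP2aFWWuDAyVpJcG4u/aW9v6z2ndccwN+aDCCgoB8g4B8eq6mgeDgd8TabHzHrFnb3ULx6jrpmoKFpoiHw5eXw5uplHywQlCoOlKUU2KKFEd8I7qWpe5x8/B70Sk3cwZ0gmuEfYh8fMqxgOXQb8vKYH6jfEyGfjVkkCpcwix9vJO8oZmutqetwaS1roK9aUW6RTufUlCPN2KHJqh8kd5Q3sBMqB5HhjB8fIl9fNGnet6xabqaYoGDbT9VZCQ7ZR0udScpjlo9waTIsqPGtqjBw57Cv3fFmUPDcDyoalGUZGOJN5Jrg8E8un81jy5Rh3R9esmRdNaOYrFnfHZUZDA1VRomVBYhZCEjflc8kKZTna2YrqC1uZq8w4S6yl28xjjImj6th1WZhm2NbIZ2gJJTkGhRhXN2ebF7dc5yf7FbhW9GaCsoVBcgUBYgXiUrdFhGbaJabcx6YbE/haVjnn11tF6NyT6cxTOksUKjnluZkW+LinmDh3x/hX1+hpB8jMR0nbRbk29Cdi8pYhsnXR0uZTFCdFdaZKeDctShft2rR54aUpUkZYA/gE9Upzx4uziIs0mLomGIlXGCjnh+iXt9hnx8l6V4sbRlo3NJjDYzeyg8dStNeUBsXWCMabq4ed/Hf96/fJaLYJomTokaN2gcPFEuaEBGmkJfrE9ppGNwmXBzkXZ2i3t5iH57p55zrHpaoEZLlTxfkT97gk6YX2+vb7jPf+XjfM7CfYuHgH9/mZ1JhJI0TGghHzgUJzkcamQ3lXFLoXlcmn1rk39zjYB3iYB6noB0qWJuqVWHp1SrfV6za4DFebXZfcnWeqWmf4GAgH9/gH9/n3ZkoGxWhWJLSVU5IUUmLGElYog7jZlSmZhjk45ujYh1iYV5i396n3aUmXKtf3O5d4jBeZu7e5Sff4ODgH9/gH9/gH9/gH9/nXB6pWmApmCNhFuRS2d+O4JqQI9QW5dQeJZghJJsh41zh4l4hoZ6hIN8hn5/f36Gg4N+gYB+gYB/gIB/gIB/gIB/gIB/gIB/l3WHn3KSpm2kkWaoY16kV4KdVZqNWpdzZJRnc49tfItzgIh3goZ6goR8goN9goJ9gYF+gYF+gYB/gIB/gIB/gIB/gIB/gIB/kHmKlneSmHScjXGgeW2gaXWeZ4uaaJWPbJF/cI13dYp0e4d4foV6gIR8gIN9gYJ9gYF+gYF+gIF/gIB/gIB/gIB/gIB/gIB/"/>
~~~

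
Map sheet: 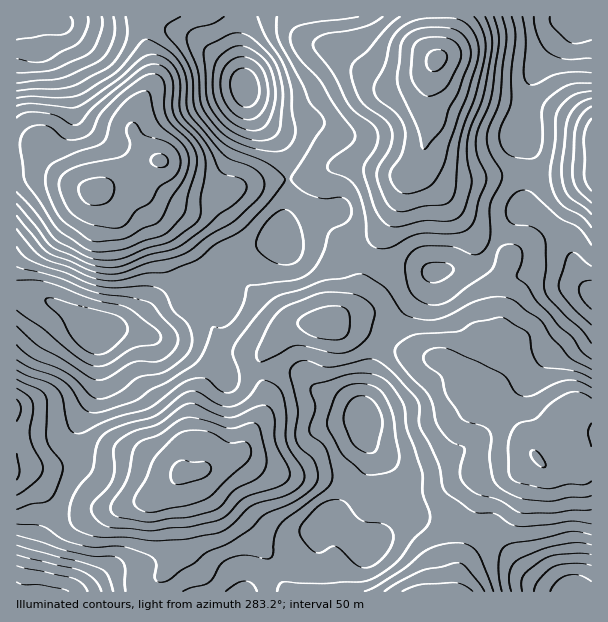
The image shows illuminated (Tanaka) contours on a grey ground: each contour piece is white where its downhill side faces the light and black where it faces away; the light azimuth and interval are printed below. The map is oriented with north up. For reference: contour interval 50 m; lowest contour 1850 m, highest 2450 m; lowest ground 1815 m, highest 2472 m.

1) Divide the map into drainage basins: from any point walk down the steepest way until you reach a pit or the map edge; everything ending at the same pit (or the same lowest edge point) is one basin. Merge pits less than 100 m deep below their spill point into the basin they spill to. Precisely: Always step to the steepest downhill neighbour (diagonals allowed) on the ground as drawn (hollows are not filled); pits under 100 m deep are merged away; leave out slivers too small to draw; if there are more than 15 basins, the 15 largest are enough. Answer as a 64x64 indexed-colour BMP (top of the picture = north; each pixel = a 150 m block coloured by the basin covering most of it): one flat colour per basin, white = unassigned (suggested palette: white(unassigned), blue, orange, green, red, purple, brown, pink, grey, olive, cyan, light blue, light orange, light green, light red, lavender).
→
<image width="64" height="64" href="data:image/bmp;base64,Qk12CAAAAAAAAHYAAAAoAAAAQAAAAEAAAAABAAQAAAAAAAAIAAATCwAAEwsAABAAAAAAAAAA////ALR3HwAOf/8ALKAsACgn1gC9Z5QAS1aMAMJ34wB/f38AIr28AM++FwDox64AeLv/AIrfmACWmP8A1bDFAIiIiIiIiIiCIiIiIiIiIiIiIiIiIiIiIid3d3d3d3d3iIiIiIiIiIgiIiIiIiIiIiIiIiIiIiIiJ3d3d3d3d3eIiIiIiIiIiIIiIiIiIiIiIiIiIiIiIiInd3d3d3d3d4iIiIiIiIiIgiIiIiIiIiIiIiIiIiIiIid3d3d3d3d3iIiIiIiIiIiCIiIiIiIiIiIiIiIiIiIiInd3d3d3d3eIiIiIiIiIiIIiIiIiIiIiIiIiIiIiIiIid3d3d3d3d4iIiIiIiIiIgiIiIiIiIiIiIiIiIiIiIiJ3d3d3d3d3iIiIiIiIiIiCIiIiIiIiIiIiIiIiIiIiIid3d3d3d3eIiIiIiIiIiIIiIiIiIiIiIiIiIiIiIiIiJ3d3d3d3d4iIiIiDOIiIgiIiIiIiIiIiIiIiIiIiIiInd3d3d3d3iIiIMzERERiCIiIiIiIiIiIiIiIiIiIiIiJ3d3d3d3eIiDMzMRERERIiIiIiIiIiIiIiIiIiIiIiInd3d3d3d4iDMzMRERERESIiIiIiIiIiIiIiIiIiIiIiJ3d3d3d3gzMzERERERERETIiIiIiIiIiIiIiIiIiIiIiInd3d3MRERERERERERERMzIiIiIiIiIiIiIiIiIiIiIiJzMzMxEREREREREREREzMzIiIiIiIiIiIiIiIiIiIiIlMzMzERERERERERERETMzMiIiIiIiIiIiIiIiIiIiIiVTMzMRERERERERERERMzMzIiIiIiIiIiIiIiIiIiIiVVUzMxEREREREREREREzMzMyIiIiIiIiIiIiIiIiIiJVVTMzERERERERERERETMzMzIiIiIiIiIiIiIiIiIiJVVVUzMRERERERERERERMzMzMyIiIiIiIiIiIiIiIiVVVVVVVREREREREREREREzMzMzIiIiIiIiIiIiIiIiVVVVVVVVERERERERERERERMzMzMiIiIiIiIiIiIiIiVVVVVVVVUREREREREREREREzMzMiIiIiIiIiIiIiIiRVVVVVVVVRERERERERERERERMzMyIiIiIiIiIiIiIiREVVVVVVVVERERERERERERERETMzIiIiIiIiIiIiIiRERVVVVVVVUREREREREREREREREREiIiIiIiIiIiREREREVVVVVVVREREREREREREREREREREiIiIiIiIkRERERERVVVVVVVERERERERERERERERERESIiIiIiJEREREREREVVVVVVURERERERERERERERERERESIiJERERERERERERVVVVVVREREREREREREREREREREREREURERERERERERFVVVVVVERERERERERERERERERERERERFEREREREREREVVVVVVURERERERERERERERERERERERERRERERERERERVVVVVVRERERERERERERERERERERERERFERERERERERFVVVVVVEREREREREREREREREREREREREUREREREREREVVVVVVURERERERERERERERERERERERERFERERERERERVVVVVVREREREREREREREREREREREREREUREREREREREVVVVVVERERERERERERERERERERERERERREREREREREVVVVVVUREREREREREREREREREREREREREUREREREREVVVVVVVRERERERERERERERERERERERERERFERERERFVVVVVVVVEREREREREREREREREREREREREREURERERFVVVVVVVVURERERERERERERERERERERERERERFERERFVVVVVVVVVREREREREREREREREREREREREREREUREREVVVVVVVVVVERERERERERERERERERERERERERERFEREVVVVVVVVVVUREREREREREREREREREREREREREREUREVVVVVVVVVVVREREWZmYRERERMzMzMxERERERERERREVVVVVVVVVVVVERE2ZmZmZhERMzMzMzMzMzERERERM0VUREREREREREQzM2ZmZmZmYRMzMzMzMzMzMzMRMzMzNURERERERERERDM2ZmZmZmZjMzMzMzMzMzMzMzMzMzM0REREREREREREM2ZmZmZmZjMzMzMzMzMzMzMzMzMzMzRERERERERERERmZmZmZmZjMzMzMzMzMzMzMzMzMzMzM0RERERERERERGZmZmZmZmMzMzMzMzMzMzMzMzMzMzMzREREREREREREZmZmZmZmYzMzMzMzMzMzMzMzMzMzMzNERERERERERERmZmZmZmZjMzMzMzMzMzMzMzMzMzMzM0RERERERERERGZmZmZmZmYzMzMzMzMzMzMzMzMzMzMzREREREREREREZmZmZmZmZmMzMzMzMzMzMzMzMzMzMzNERERERERERERmZmZmZmZmYzMzMzMzMzMzMzMzMzMzM0RERERERERERGZmZmZmZmZjMzMzMzMzMzMzMzMzMzMzREREREREREREZmZmZmZmZmMzMzMzMzMzMzMzMzMzMzNERERERERERERmZmZmZmZmYzMzMzMzMzMzMzMzMzMzMzRERERERERERGZmZmZmZmZjMzMzMzMzMzMzMzMzMzMzNEREREREREREZmZmZmZmZjMzMzMzMzMzMzMzMzMzMzMzRERERERERERmZmZmZmZmMzMzMzMzMzMzMzMzMzMzMzNERERERERERGZmZmZmZmYzMzMzMzMzMzMzMzMzMzMzM0RERERERERE"/>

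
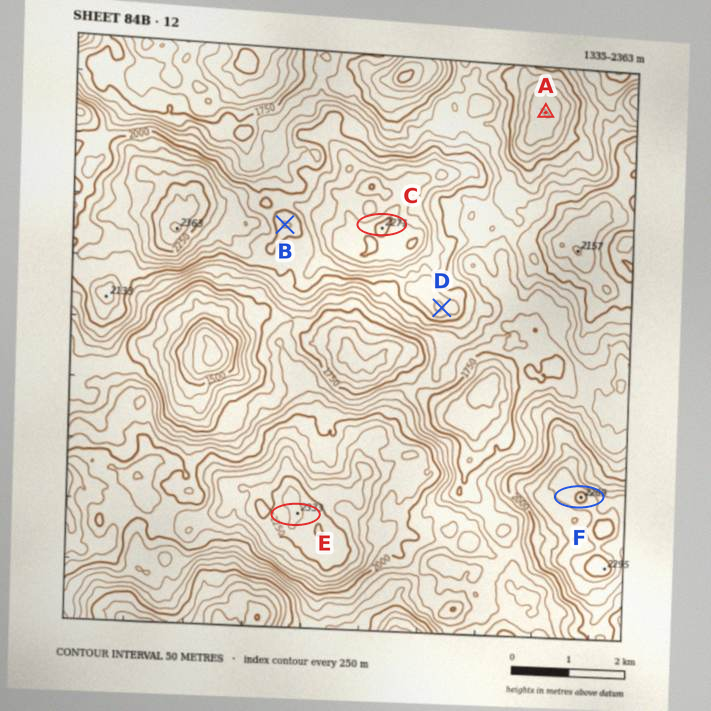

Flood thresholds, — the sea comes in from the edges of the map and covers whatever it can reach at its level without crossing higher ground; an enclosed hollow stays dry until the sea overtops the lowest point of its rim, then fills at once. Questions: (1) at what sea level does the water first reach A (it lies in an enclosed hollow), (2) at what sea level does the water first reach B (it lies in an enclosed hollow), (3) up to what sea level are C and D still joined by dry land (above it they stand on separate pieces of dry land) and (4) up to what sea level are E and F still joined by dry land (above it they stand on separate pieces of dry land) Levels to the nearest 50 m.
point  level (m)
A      1700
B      2000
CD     2050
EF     1850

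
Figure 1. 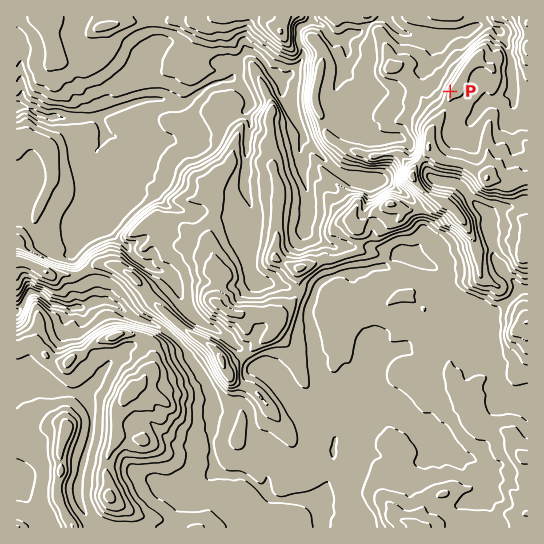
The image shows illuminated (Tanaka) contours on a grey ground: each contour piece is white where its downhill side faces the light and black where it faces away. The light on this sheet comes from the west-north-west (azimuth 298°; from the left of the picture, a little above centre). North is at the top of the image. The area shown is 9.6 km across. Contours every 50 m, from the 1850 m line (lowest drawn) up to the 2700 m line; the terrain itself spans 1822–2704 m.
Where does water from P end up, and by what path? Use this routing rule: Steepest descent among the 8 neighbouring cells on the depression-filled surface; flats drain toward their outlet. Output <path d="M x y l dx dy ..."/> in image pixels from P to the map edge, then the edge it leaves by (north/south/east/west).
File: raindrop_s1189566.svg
<path d="M450 91l-4-4-5 0-12-14 0-14 2-5 0-16-1-1-5 0-2-2-12 0-1-1-8-1-4-3-12-12 0-1"/>
exit: north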